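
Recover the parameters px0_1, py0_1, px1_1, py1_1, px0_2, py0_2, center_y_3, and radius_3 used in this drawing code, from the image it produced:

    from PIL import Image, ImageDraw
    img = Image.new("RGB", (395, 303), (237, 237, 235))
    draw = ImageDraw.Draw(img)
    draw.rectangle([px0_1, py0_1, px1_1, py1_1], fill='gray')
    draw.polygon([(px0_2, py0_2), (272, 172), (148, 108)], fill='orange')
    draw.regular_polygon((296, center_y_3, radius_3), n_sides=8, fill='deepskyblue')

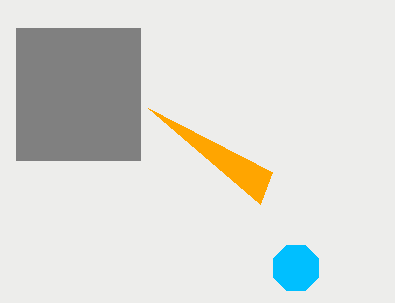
px0_1 = 16; py0_1 = 28; px1_1 = 140; py1_1 = 160; px0_2 = 260; py0_2 = 204; center_y_3 = 268; radius_3 = 24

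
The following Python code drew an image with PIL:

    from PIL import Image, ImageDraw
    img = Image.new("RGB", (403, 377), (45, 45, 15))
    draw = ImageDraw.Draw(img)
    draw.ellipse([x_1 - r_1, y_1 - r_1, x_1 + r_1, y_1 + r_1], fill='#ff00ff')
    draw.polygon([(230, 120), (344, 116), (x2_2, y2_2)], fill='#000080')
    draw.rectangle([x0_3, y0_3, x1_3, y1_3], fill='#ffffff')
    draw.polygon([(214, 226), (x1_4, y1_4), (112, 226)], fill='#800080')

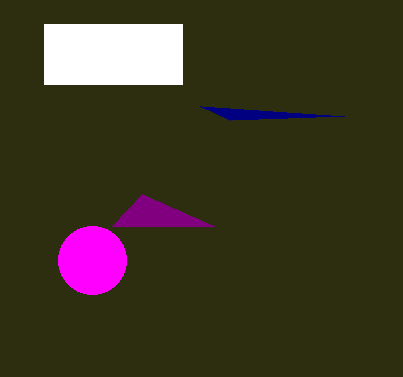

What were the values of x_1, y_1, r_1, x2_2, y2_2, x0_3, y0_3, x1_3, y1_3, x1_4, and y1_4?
x_1 = 92
y_1 = 260
r_1 = 34
x2_2 = 200
y2_2 = 106
x0_3 = 44
y0_3 = 24
x1_3 = 182
y1_3 = 84
x1_4 = 142
y1_4 = 194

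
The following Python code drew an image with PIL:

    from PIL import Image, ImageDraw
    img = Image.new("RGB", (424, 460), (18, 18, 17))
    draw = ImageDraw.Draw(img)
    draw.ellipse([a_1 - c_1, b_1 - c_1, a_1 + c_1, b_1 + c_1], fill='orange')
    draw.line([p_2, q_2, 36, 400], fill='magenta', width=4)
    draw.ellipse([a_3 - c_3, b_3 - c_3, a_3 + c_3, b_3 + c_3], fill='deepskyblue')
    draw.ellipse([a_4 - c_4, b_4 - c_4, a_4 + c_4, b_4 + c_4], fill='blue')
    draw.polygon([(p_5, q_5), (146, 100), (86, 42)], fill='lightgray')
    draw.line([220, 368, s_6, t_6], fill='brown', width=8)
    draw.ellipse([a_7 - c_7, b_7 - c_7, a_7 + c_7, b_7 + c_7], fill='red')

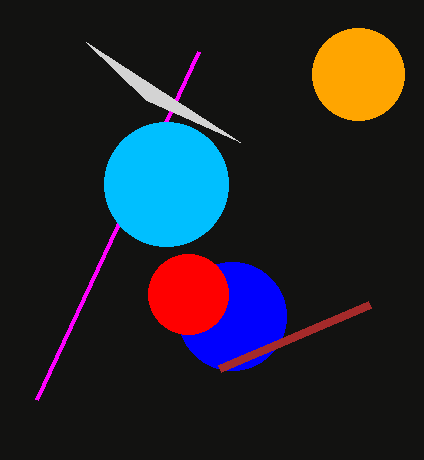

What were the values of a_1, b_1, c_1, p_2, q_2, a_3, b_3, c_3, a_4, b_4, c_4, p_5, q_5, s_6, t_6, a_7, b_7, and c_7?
a_1 = 358
b_1 = 74
c_1 = 46
p_2 = 198
q_2 = 52
a_3 = 166
b_3 = 184
c_3 = 62
a_4 = 232
b_4 = 316
c_4 = 54
p_5 = 240
q_5 = 142
s_6 = 370
t_6 = 304
a_7 = 188
b_7 = 294
c_7 = 40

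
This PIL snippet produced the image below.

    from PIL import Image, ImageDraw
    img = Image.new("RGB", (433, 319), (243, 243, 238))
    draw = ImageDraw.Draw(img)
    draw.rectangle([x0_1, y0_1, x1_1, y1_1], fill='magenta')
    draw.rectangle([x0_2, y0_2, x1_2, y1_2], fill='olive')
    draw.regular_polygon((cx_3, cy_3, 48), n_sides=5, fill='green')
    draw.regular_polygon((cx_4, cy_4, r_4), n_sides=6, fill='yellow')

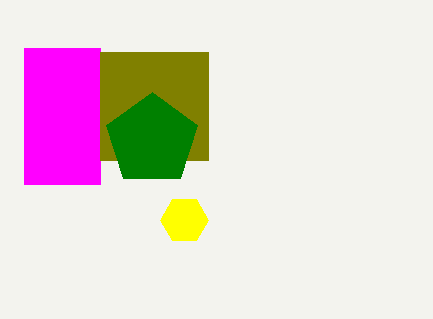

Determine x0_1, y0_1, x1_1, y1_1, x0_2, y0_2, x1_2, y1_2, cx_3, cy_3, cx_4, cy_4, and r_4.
x0_1 = 24, y0_1 = 48, x1_1 = 100, y1_1 = 184, x0_2 = 100, y0_2 = 52, x1_2 = 208, y1_2 = 160, cx_3 = 152, cy_3 = 140, cx_4 = 184, cy_4 = 220, r_4 = 24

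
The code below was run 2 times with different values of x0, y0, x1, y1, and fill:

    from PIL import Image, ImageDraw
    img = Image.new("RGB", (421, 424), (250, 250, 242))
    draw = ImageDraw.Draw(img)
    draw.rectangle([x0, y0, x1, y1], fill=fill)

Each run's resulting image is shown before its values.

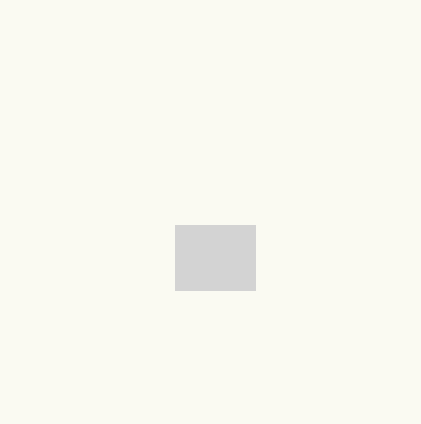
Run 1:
x0 = 175; y0 = 225; x1 = 255; y1 = 290; fill = 'lightgray'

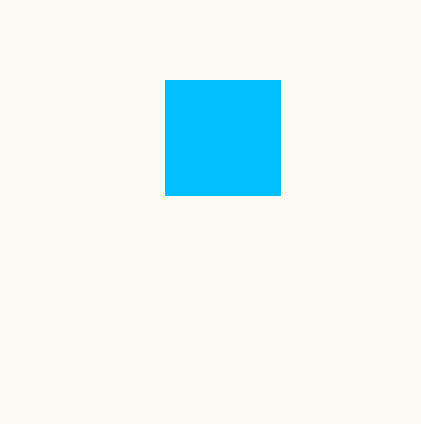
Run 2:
x0 = 165; y0 = 80; x1 = 280; y1 = 195; fill = 'deepskyblue'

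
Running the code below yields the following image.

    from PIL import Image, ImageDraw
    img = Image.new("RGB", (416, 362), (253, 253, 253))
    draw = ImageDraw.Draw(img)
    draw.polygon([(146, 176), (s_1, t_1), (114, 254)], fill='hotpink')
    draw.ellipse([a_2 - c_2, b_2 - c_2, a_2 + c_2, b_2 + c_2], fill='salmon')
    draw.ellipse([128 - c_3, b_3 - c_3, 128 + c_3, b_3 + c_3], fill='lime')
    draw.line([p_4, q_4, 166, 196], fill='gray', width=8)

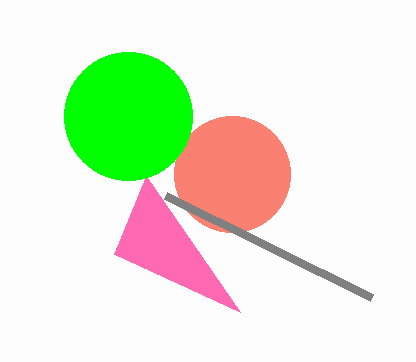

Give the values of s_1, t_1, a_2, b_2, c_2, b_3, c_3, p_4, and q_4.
s_1 = 240, t_1 = 312, a_2 = 232, b_2 = 174, c_2 = 58, b_3 = 116, c_3 = 64, p_4 = 372, q_4 = 298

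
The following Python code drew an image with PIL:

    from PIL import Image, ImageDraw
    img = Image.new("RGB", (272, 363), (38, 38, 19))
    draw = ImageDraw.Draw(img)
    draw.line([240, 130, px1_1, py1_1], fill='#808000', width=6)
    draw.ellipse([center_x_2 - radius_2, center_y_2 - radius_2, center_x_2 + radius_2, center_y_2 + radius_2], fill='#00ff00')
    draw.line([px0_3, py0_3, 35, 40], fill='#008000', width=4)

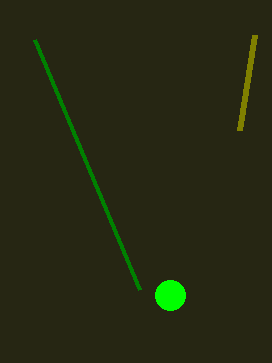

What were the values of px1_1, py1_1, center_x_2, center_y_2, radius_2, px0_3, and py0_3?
px1_1 = 255
py1_1 = 35
center_x_2 = 170
center_y_2 = 295
radius_2 = 15
px0_3 = 140
py0_3 = 290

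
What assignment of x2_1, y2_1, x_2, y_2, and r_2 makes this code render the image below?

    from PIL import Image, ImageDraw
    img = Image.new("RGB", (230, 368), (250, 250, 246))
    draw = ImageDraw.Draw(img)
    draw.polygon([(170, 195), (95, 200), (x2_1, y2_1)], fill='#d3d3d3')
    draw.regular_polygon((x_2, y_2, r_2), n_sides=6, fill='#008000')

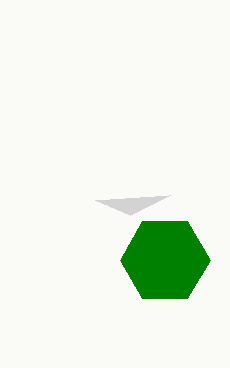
x2_1 = 130, y2_1 = 215, x_2 = 165, y_2 = 260, r_2 = 45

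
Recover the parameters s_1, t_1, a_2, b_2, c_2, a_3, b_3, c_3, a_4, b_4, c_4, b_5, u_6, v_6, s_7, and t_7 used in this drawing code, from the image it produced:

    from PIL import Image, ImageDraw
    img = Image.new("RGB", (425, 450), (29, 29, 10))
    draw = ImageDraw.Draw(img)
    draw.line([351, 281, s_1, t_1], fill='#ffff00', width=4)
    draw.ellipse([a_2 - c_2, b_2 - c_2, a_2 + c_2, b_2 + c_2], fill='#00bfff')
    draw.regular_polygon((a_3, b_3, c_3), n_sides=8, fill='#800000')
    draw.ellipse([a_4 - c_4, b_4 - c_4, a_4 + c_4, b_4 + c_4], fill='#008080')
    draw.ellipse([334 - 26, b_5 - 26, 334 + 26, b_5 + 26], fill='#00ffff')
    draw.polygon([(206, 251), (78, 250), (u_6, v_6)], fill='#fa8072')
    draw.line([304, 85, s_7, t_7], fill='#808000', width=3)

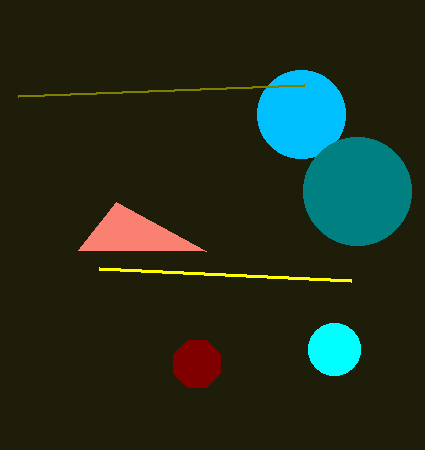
s_1 = 99, t_1 = 269, a_2 = 301, b_2 = 114, c_2 = 44, a_3 = 197, b_3 = 364, c_3 = 25, a_4 = 357, b_4 = 191, c_4 = 54, b_5 = 349, u_6 = 116, v_6 = 202, s_7 = 18, t_7 = 96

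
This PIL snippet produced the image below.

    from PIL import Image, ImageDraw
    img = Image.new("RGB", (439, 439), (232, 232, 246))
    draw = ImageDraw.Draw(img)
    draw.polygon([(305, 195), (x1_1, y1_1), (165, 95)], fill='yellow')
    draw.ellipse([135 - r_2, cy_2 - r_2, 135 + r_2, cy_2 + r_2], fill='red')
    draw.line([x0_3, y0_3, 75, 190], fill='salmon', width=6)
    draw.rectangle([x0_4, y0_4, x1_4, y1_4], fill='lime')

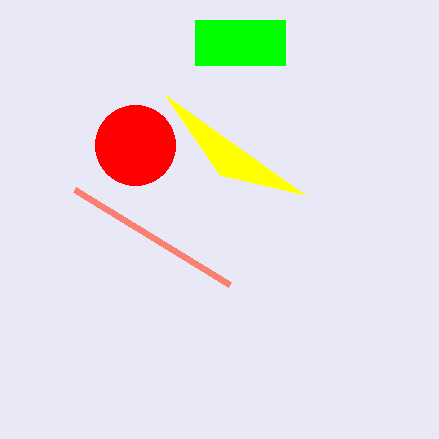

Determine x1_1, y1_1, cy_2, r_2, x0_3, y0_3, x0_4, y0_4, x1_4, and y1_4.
x1_1 = 220
y1_1 = 175
cy_2 = 145
r_2 = 40
x0_3 = 230
y0_3 = 285
x0_4 = 195
y0_4 = 20
x1_4 = 285
y1_4 = 65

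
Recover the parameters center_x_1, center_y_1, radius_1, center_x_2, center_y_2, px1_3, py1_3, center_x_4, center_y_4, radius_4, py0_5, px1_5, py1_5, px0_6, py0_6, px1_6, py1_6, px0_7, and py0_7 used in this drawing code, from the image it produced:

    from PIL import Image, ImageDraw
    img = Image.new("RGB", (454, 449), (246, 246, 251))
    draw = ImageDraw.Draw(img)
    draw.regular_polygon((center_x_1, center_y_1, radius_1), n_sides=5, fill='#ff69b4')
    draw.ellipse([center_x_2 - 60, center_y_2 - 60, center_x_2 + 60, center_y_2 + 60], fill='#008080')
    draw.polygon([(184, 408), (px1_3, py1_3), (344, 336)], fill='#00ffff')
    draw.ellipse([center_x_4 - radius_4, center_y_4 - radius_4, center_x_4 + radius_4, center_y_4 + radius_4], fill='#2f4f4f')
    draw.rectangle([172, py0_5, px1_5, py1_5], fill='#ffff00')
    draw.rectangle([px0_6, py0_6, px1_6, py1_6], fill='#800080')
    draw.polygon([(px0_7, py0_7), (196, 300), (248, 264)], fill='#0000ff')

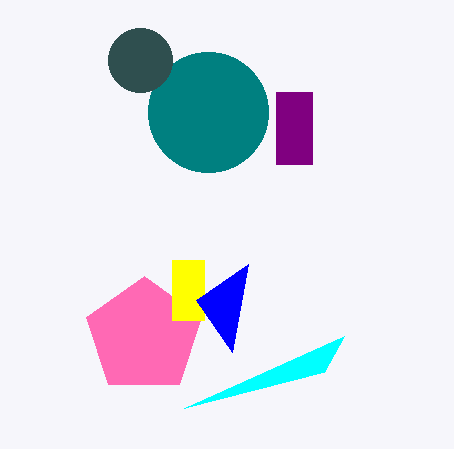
center_x_1 = 144; center_y_1 = 336; radius_1 = 60; center_x_2 = 208; center_y_2 = 112; px1_3 = 324; py1_3 = 372; center_x_4 = 140; center_y_4 = 60; radius_4 = 32; py0_5 = 260; px1_5 = 204; py1_5 = 320; px0_6 = 276; py0_6 = 92; px1_6 = 312; py1_6 = 164; px0_7 = 232; py0_7 = 352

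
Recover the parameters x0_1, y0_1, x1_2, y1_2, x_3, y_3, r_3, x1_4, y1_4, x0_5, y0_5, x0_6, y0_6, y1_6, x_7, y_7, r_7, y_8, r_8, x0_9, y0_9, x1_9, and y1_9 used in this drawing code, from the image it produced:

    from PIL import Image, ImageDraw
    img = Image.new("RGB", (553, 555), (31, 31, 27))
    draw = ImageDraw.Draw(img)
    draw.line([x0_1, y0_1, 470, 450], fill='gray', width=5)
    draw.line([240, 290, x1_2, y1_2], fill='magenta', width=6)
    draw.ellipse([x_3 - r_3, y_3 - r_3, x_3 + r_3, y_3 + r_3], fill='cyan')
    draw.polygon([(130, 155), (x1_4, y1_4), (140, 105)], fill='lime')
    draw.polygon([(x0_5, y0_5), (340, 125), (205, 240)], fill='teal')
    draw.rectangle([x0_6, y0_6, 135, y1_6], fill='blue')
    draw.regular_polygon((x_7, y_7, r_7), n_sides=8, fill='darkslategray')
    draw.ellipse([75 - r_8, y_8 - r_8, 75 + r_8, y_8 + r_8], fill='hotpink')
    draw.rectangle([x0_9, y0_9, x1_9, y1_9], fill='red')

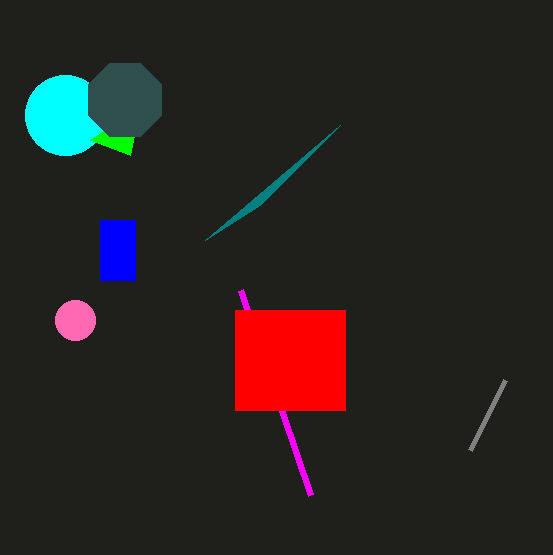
x0_1 = 505; y0_1 = 380; x1_2 = 310; y1_2 = 495; x_3 = 65; y_3 = 115; r_3 = 40; x1_4 = 90; y1_4 = 140; x0_5 = 260; y0_5 = 205; x0_6 = 100; y0_6 = 220; y1_6 = 280; x_7 = 125; y_7 = 100; r_7 = 40; y_8 = 320; r_8 = 20; x0_9 = 235; y0_9 = 310; x1_9 = 345; y1_9 = 410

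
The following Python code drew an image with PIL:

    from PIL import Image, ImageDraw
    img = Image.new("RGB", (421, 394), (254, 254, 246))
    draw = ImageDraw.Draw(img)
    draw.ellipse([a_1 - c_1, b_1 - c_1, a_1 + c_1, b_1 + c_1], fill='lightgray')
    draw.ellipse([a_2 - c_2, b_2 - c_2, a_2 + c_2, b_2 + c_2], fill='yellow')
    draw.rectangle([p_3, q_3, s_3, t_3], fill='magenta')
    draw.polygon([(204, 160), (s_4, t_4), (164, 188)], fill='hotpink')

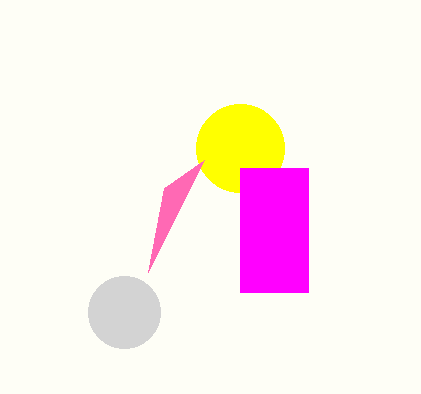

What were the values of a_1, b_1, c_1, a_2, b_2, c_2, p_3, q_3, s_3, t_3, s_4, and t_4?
a_1 = 124; b_1 = 312; c_1 = 36; a_2 = 240; b_2 = 148; c_2 = 44; p_3 = 240; q_3 = 168; s_3 = 308; t_3 = 292; s_4 = 148; t_4 = 272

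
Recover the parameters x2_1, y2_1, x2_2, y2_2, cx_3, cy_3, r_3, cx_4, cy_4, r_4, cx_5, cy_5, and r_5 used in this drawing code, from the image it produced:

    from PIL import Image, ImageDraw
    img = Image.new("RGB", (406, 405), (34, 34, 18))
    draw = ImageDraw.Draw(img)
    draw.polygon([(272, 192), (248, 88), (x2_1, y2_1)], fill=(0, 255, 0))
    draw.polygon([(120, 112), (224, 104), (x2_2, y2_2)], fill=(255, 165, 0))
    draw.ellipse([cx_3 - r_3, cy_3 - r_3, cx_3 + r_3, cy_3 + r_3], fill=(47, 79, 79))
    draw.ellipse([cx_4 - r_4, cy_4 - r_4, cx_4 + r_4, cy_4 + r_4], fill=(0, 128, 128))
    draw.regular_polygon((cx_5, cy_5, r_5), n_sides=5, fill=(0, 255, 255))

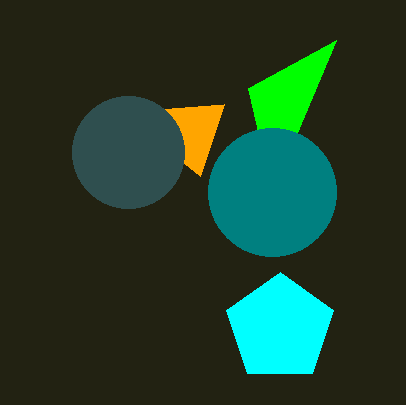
x2_1 = 336
y2_1 = 40
x2_2 = 200
y2_2 = 176
cx_3 = 128
cy_3 = 152
r_3 = 56
cx_4 = 272
cy_4 = 192
r_4 = 64
cx_5 = 280
cy_5 = 328
r_5 = 56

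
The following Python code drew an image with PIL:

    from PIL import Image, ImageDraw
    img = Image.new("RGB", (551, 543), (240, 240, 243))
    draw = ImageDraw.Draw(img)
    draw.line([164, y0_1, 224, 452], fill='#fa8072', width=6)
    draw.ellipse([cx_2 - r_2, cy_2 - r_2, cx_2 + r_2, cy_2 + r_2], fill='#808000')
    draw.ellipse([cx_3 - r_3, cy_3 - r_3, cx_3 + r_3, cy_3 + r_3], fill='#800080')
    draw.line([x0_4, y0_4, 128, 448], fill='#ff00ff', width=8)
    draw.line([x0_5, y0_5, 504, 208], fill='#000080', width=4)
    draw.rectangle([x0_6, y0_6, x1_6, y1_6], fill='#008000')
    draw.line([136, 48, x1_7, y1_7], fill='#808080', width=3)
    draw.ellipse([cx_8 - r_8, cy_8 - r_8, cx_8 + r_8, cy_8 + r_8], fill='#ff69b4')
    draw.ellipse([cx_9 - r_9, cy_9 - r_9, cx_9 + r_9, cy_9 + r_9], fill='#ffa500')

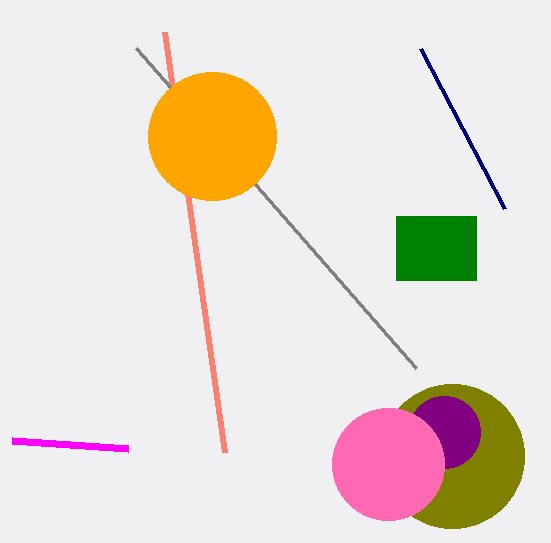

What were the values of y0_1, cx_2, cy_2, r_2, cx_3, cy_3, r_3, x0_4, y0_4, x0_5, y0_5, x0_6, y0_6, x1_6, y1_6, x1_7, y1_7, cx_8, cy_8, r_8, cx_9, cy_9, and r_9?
y0_1 = 32; cx_2 = 452; cy_2 = 456; r_2 = 72; cx_3 = 444; cy_3 = 432; r_3 = 36; x0_4 = 12; y0_4 = 440; x0_5 = 420; y0_5 = 48; x0_6 = 396; y0_6 = 216; x1_6 = 476; y1_6 = 280; x1_7 = 416; y1_7 = 368; cx_8 = 388; cy_8 = 464; r_8 = 56; cx_9 = 212; cy_9 = 136; r_9 = 64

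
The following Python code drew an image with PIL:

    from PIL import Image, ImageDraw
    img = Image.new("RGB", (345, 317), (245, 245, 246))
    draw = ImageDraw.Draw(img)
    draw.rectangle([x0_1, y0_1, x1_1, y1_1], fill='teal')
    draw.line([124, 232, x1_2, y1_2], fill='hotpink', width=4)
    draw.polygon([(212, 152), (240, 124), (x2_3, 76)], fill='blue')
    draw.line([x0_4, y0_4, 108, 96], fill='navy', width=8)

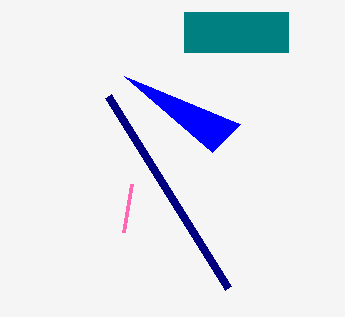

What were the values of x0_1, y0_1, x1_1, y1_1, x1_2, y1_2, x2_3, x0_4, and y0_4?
x0_1 = 184, y0_1 = 12, x1_1 = 288, y1_1 = 52, x1_2 = 132, y1_2 = 184, x2_3 = 124, x0_4 = 228, y0_4 = 288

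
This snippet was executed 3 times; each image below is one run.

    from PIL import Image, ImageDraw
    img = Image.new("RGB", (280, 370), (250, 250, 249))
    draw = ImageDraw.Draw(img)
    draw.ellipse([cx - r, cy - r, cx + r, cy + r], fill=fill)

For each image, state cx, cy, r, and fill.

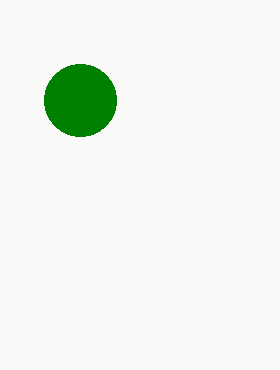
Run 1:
cx = 80
cy = 100
r = 36
fill = 'green'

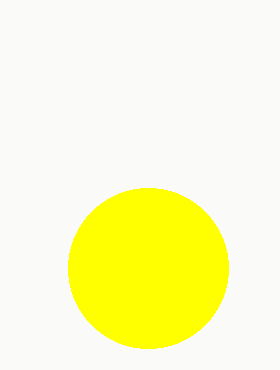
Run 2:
cx = 148; cy = 268; r = 80; fill = 'yellow'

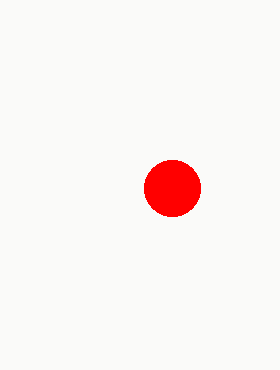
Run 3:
cx = 172, cy = 188, r = 28, fill = 'red'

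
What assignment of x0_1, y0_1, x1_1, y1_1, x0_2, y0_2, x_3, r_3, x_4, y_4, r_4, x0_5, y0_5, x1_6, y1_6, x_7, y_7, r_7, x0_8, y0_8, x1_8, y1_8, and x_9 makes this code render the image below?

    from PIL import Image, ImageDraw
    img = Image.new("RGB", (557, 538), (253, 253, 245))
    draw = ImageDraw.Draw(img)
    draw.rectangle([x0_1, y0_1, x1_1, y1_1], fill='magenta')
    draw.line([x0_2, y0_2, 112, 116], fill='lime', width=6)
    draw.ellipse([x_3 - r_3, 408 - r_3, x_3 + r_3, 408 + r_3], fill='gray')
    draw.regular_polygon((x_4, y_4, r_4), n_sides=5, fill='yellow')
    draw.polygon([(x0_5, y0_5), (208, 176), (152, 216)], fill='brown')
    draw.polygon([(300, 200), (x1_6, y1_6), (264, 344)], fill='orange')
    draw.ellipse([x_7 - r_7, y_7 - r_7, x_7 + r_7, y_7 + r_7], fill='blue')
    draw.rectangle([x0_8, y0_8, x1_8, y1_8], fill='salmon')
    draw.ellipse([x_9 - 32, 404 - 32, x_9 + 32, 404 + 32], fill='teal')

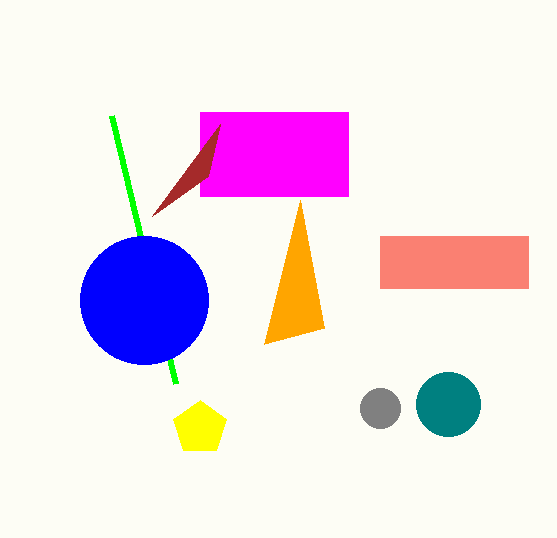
x0_1 = 200
y0_1 = 112
x1_1 = 348
y1_1 = 196
x0_2 = 176
y0_2 = 384
x_3 = 380
r_3 = 20
x_4 = 200
y_4 = 428
r_4 = 28
x0_5 = 220
y0_5 = 124
x1_6 = 324
y1_6 = 328
x_7 = 144
y_7 = 300
r_7 = 64
x0_8 = 380
y0_8 = 236
x1_8 = 528
y1_8 = 288
x_9 = 448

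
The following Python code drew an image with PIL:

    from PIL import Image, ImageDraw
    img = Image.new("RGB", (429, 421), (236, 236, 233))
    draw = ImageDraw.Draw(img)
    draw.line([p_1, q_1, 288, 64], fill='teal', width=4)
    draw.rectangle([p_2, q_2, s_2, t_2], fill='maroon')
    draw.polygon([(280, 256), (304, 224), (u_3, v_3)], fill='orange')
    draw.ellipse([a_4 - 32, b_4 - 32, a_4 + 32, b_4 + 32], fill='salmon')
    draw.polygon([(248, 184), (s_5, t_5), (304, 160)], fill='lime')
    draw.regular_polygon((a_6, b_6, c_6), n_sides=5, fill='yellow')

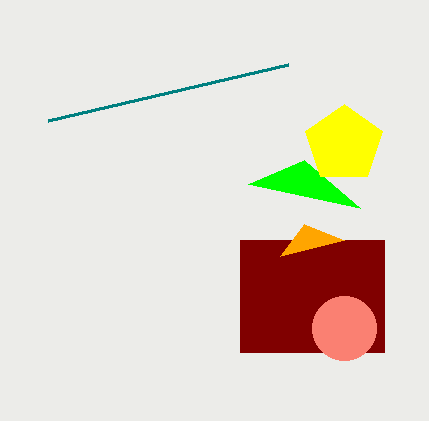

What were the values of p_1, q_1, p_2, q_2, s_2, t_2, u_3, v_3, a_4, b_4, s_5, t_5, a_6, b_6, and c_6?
p_1 = 48
q_1 = 120
p_2 = 240
q_2 = 240
s_2 = 384
t_2 = 352
u_3 = 344
v_3 = 240
a_4 = 344
b_4 = 328
s_5 = 360
t_5 = 208
a_6 = 344
b_6 = 144
c_6 = 40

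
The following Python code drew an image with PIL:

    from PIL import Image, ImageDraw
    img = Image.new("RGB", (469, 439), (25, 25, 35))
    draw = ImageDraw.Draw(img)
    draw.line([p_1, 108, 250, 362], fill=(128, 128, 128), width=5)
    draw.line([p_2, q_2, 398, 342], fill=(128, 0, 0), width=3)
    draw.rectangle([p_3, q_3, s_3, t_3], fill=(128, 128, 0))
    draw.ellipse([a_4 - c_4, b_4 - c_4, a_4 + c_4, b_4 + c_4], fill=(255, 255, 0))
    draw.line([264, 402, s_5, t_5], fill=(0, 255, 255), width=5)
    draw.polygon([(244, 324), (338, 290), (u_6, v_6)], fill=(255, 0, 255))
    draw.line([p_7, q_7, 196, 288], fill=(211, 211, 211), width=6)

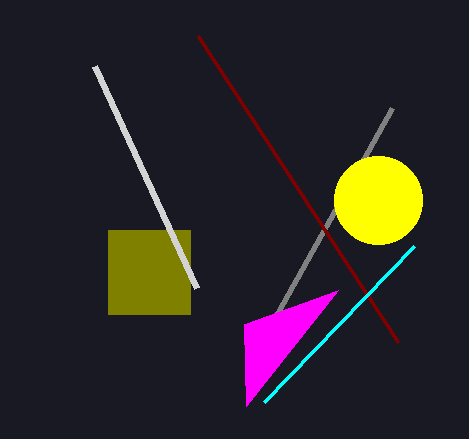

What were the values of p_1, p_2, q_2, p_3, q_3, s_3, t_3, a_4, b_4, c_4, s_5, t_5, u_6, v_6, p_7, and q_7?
p_1 = 392, p_2 = 198, q_2 = 36, p_3 = 108, q_3 = 230, s_3 = 190, t_3 = 314, a_4 = 378, b_4 = 200, c_4 = 44, s_5 = 414, t_5 = 246, u_6 = 246, v_6 = 406, p_7 = 94, q_7 = 66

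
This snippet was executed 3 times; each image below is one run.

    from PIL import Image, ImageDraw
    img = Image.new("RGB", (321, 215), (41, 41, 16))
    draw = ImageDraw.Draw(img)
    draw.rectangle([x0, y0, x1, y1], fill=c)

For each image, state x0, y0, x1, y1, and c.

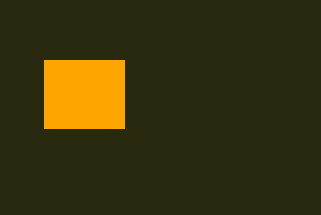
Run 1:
x0 = 44, y0 = 60, x1 = 124, y1 = 128, c = 'orange'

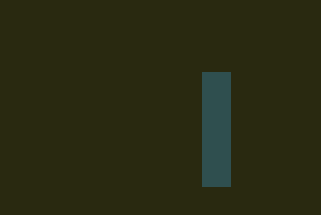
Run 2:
x0 = 202
y0 = 72
x1 = 230
y1 = 186
c = 'darkslategray'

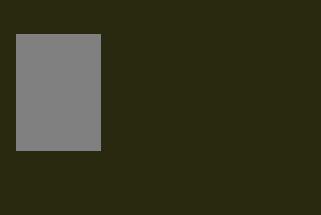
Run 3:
x0 = 16
y0 = 34
x1 = 100
y1 = 150
c = 'gray'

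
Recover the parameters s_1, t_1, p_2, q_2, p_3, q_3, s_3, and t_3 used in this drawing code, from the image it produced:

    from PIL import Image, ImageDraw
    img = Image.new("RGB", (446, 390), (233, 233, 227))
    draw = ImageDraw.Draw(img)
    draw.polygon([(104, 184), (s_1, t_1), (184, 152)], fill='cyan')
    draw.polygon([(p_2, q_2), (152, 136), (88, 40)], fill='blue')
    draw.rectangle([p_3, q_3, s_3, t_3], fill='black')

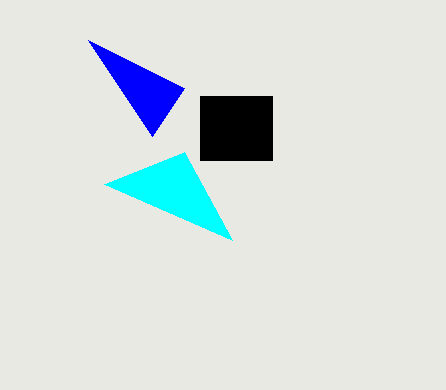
s_1 = 232; t_1 = 240; p_2 = 184; q_2 = 88; p_3 = 200; q_3 = 96; s_3 = 272; t_3 = 160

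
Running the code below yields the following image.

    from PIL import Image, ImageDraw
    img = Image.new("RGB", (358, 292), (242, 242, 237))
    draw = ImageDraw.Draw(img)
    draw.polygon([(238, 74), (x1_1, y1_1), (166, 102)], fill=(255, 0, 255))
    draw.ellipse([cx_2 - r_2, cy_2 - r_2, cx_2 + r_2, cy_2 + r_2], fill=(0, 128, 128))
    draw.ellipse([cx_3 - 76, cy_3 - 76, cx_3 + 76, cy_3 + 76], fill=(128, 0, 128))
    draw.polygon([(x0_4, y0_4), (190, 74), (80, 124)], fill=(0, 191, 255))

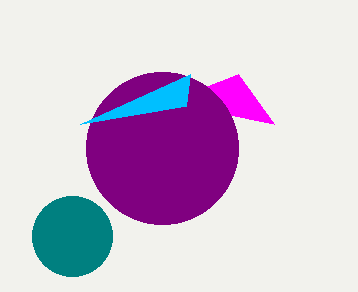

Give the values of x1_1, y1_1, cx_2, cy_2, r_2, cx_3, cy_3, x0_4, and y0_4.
x1_1 = 274, y1_1 = 124, cx_2 = 72, cy_2 = 236, r_2 = 40, cx_3 = 162, cy_3 = 148, x0_4 = 186, y0_4 = 106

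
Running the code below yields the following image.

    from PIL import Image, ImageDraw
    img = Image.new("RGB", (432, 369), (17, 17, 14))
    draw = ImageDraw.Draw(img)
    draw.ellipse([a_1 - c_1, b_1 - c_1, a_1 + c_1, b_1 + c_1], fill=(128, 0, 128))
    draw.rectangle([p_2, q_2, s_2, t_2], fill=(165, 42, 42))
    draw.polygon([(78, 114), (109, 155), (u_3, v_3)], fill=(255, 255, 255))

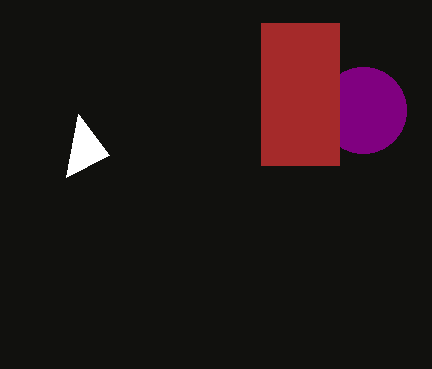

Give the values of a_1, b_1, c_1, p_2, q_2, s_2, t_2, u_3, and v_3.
a_1 = 363; b_1 = 110; c_1 = 43; p_2 = 261; q_2 = 23; s_2 = 339; t_2 = 165; u_3 = 66; v_3 = 177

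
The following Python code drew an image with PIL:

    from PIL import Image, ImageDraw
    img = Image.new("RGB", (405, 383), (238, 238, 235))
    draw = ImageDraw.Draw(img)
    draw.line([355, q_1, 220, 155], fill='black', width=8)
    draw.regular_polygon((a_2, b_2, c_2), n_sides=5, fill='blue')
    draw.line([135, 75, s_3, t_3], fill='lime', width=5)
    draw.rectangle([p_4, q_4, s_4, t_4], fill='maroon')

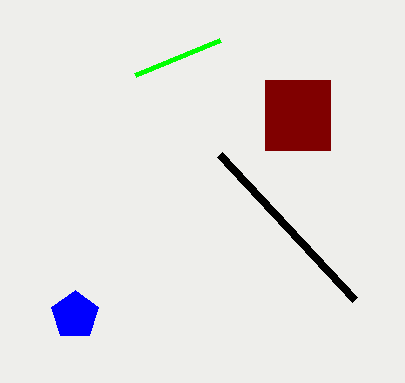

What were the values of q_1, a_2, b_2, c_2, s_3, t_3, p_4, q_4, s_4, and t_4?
q_1 = 300
a_2 = 75
b_2 = 315
c_2 = 25
s_3 = 220
t_3 = 40
p_4 = 265
q_4 = 80
s_4 = 330
t_4 = 150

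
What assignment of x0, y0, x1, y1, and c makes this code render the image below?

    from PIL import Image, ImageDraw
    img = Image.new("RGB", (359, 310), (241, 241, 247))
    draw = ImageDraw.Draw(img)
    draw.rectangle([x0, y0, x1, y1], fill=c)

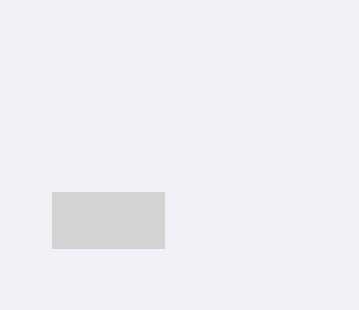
x0 = 52, y0 = 192, x1 = 164, y1 = 248, c = 'lightgray'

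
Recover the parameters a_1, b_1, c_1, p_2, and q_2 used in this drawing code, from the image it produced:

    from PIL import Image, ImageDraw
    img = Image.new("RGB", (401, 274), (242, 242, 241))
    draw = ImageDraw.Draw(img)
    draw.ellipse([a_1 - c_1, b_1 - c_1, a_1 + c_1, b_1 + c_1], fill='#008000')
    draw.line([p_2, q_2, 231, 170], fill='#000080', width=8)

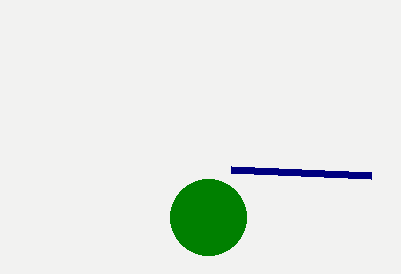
a_1 = 208
b_1 = 217
c_1 = 38
p_2 = 371
q_2 = 176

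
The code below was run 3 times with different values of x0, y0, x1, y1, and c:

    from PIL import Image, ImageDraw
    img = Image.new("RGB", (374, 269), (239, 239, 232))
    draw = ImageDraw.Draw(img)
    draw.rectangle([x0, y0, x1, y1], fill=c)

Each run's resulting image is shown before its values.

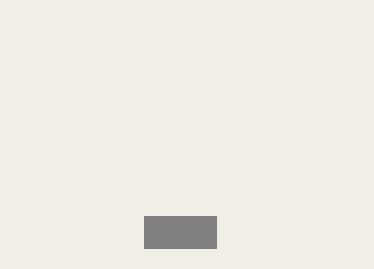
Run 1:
x0 = 144; y0 = 216; x1 = 216; y1 = 248; c = 'gray'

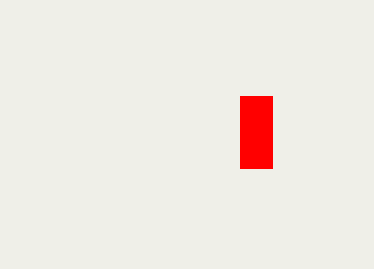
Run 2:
x0 = 240
y0 = 96
x1 = 272
y1 = 168
c = 'red'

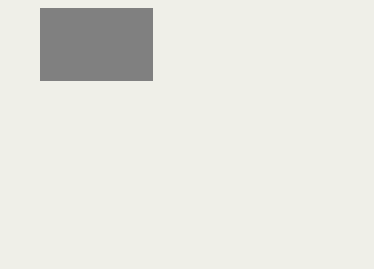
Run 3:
x0 = 40
y0 = 8
x1 = 152
y1 = 80
c = 'gray'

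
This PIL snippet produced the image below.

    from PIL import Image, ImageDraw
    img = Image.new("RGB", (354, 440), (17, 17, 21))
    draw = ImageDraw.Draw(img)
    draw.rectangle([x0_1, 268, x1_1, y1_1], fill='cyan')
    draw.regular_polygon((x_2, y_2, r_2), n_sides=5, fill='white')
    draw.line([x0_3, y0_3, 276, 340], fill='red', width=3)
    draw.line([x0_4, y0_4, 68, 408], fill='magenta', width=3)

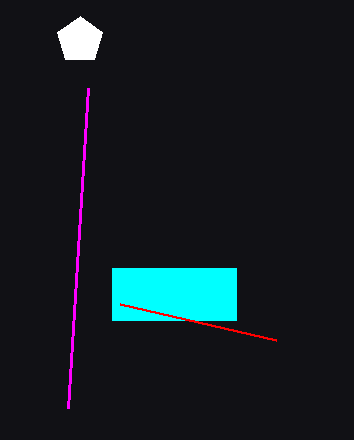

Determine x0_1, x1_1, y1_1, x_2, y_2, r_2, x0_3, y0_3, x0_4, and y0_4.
x0_1 = 112, x1_1 = 236, y1_1 = 320, x_2 = 80, y_2 = 40, r_2 = 24, x0_3 = 120, y0_3 = 304, x0_4 = 88, y0_4 = 88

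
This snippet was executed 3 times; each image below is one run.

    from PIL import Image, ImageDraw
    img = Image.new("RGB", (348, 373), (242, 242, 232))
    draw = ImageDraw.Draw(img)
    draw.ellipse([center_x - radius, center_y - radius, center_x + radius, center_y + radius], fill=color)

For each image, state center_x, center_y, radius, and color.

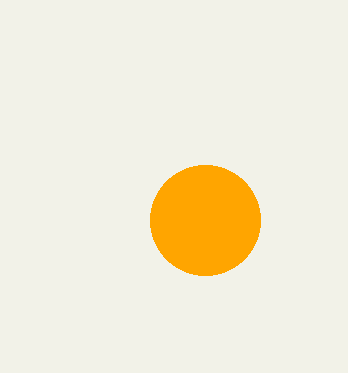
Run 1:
center_x = 205
center_y = 220
radius = 55
color = 'orange'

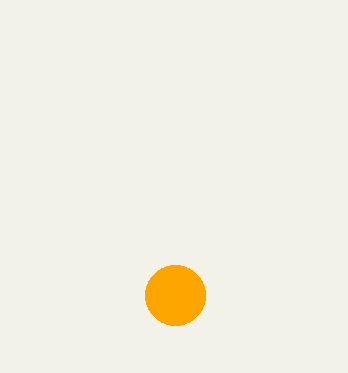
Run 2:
center_x = 175
center_y = 295
radius = 30
color = 'orange'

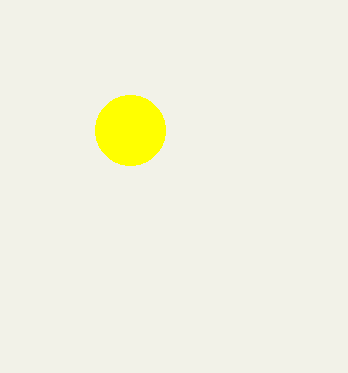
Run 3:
center_x = 130, center_y = 130, radius = 35, color = 'yellow'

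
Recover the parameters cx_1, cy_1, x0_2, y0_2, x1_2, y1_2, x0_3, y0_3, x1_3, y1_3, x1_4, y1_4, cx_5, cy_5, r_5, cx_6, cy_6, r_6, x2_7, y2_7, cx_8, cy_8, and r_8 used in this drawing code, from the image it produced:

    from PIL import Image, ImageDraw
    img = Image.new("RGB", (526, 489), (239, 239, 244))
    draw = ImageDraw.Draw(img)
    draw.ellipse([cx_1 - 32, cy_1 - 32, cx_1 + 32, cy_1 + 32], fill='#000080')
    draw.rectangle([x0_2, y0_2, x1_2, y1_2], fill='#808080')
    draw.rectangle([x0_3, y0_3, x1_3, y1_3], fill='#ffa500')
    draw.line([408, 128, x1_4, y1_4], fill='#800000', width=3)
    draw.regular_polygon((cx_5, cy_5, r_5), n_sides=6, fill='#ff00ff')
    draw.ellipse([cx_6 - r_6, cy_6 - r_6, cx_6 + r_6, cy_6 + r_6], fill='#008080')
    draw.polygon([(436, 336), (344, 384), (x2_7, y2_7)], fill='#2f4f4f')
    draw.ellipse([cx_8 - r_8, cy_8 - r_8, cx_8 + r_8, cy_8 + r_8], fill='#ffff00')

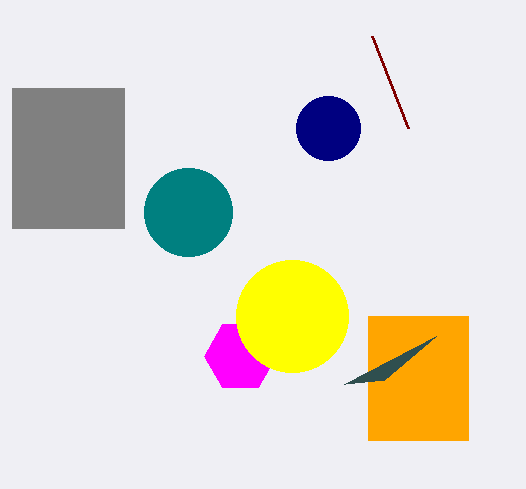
cx_1 = 328
cy_1 = 128
x0_2 = 12
y0_2 = 88
x1_2 = 124
y1_2 = 228
x0_3 = 368
y0_3 = 316
x1_3 = 468
y1_3 = 440
x1_4 = 372
y1_4 = 36
cx_5 = 240
cy_5 = 356
r_5 = 36
cx_6 = 188
cy_6 = 212
r_6 = 44
x2_7 = 384
y2_7 = 380
cx_8 = 292
cy_8 = 316
r_8 = 56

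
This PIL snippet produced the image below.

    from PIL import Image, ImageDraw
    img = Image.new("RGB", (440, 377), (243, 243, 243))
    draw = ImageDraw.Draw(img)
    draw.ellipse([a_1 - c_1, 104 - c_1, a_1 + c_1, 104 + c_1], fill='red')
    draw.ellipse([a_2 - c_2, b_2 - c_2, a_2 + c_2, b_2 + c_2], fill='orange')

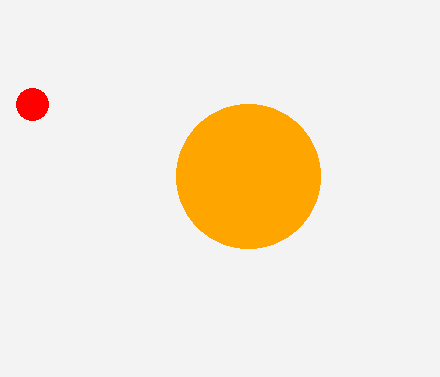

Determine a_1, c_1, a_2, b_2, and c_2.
a_1 = 32, c_1 = 16, a_2 = 248, b_2 = 176, c_2 = 72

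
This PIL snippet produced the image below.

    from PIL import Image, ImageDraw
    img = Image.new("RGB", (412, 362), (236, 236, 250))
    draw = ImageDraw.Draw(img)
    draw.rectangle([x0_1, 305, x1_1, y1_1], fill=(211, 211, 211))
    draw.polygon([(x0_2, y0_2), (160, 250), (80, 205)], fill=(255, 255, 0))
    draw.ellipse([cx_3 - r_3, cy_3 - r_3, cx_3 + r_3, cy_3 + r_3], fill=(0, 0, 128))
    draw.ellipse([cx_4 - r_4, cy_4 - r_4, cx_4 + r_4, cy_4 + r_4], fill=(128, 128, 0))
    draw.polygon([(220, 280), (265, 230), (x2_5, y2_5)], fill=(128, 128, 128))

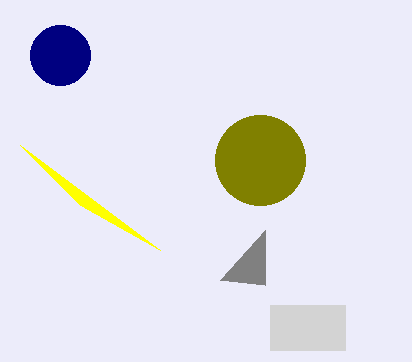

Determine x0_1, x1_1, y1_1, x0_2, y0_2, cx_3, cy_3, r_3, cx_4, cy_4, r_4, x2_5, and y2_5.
x0_1 = 270
x1_1 = 345
y1_1 = 350
x0_2 = 20
y0_2 = 145
cx_3 = 60
cy_3 = 55
r_3 = 30
cx_4 = 260
cy_4 = 160
r_4 = 45
x2_5 = 265
y2_5 = 285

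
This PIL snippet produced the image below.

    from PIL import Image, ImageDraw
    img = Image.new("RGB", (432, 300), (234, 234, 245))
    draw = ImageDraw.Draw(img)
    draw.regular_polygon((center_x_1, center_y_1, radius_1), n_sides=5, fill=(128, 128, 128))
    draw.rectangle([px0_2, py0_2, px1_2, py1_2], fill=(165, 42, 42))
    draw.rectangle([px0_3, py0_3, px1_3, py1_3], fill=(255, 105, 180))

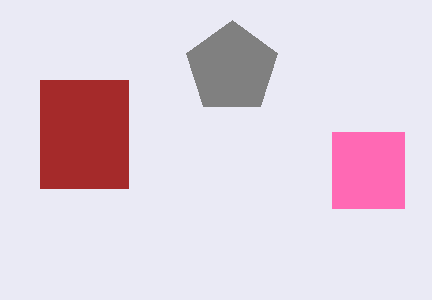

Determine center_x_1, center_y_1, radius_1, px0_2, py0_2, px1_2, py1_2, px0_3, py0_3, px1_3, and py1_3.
center_x_1 = 232; center_y_1 = 68; radius_1 = 48; px0_2 = 40; py0_2 = 80; px1_2 = 128; py1_2 = 188; px0_3 = 332; py0_3 = 132; px1_3 = 404; py1_3 = 208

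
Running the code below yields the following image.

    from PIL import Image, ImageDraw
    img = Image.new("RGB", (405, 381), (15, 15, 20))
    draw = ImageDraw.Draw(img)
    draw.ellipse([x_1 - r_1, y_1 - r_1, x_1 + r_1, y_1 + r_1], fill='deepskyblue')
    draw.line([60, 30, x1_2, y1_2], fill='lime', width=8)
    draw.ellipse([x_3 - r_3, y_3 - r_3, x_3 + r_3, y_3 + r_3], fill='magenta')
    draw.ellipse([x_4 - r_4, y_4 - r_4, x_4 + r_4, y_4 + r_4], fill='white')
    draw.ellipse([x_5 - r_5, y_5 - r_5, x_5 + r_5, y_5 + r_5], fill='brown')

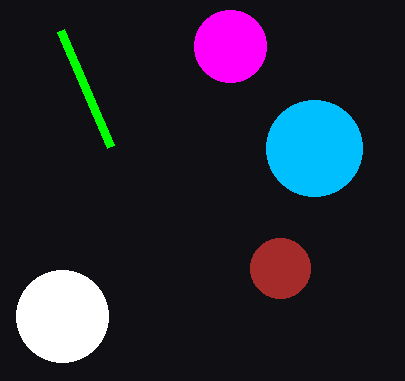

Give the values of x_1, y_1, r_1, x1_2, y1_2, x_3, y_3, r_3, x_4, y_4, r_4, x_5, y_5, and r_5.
x_1 = 314
y_1 = 148
r_1 = 48
x1_2 = 110
y1_2 = 146
x_3 = 230
y_3 = 46
r_3 = 36
x_4 = 62
y_4 = 316
r_4 = 46
x_5 = 280
y_5 = 268
r_5 = 30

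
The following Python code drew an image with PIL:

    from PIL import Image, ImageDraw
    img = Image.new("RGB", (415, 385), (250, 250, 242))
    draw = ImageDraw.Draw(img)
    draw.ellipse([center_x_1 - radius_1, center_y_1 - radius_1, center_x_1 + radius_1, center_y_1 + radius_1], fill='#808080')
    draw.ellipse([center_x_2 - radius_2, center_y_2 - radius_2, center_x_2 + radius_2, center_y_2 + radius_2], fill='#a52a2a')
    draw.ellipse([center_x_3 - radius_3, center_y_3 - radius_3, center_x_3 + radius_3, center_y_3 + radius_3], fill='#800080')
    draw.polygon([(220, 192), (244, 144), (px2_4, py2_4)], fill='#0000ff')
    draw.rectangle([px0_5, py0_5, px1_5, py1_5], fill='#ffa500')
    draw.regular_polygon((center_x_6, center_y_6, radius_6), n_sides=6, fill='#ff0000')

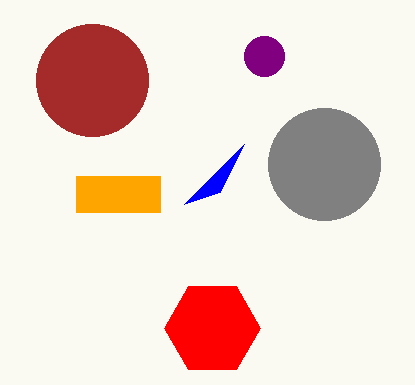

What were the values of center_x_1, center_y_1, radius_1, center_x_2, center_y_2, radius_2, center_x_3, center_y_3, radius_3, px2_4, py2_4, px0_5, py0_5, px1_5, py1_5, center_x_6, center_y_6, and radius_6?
center_x_1 = 324
center_y_1 = 164
radius_1 = 56
center_x_2 = 92
center_y_2 = 80
radius_2 = 56
center_x_3 = 264
center_y_3 = 56
radius_3 = 20
px2_4 = 184
py2_4 = 204
px0_5 = 76
py0_5 = 176
px1_5 = 160
py1_5 = 212
center_x_6 = 212
center_y_6 = 328
radius_6 = 48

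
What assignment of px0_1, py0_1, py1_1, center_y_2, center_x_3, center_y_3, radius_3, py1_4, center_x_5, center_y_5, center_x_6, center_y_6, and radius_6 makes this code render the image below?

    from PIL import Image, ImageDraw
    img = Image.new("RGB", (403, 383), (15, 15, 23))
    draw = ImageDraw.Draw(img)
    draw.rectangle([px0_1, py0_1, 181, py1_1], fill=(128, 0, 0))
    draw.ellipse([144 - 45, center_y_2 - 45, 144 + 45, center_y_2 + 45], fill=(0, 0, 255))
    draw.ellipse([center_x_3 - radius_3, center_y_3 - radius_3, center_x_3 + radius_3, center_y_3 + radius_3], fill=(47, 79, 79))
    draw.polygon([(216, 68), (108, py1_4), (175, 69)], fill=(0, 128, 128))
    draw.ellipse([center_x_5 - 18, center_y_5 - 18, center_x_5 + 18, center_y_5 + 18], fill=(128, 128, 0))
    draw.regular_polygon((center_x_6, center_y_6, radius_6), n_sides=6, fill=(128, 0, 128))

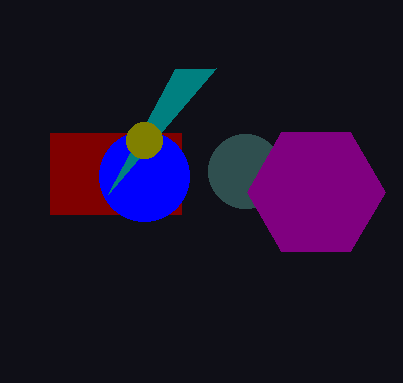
px0_1 = 50; py0_1 = 133; py1_1 = 214; center_y_2 = 176; center_x_3 = 245; center_y_3 = 171; radius_3 = 37; py1_4 = 194; center_x_5 = 144; center_y_5 = 140; center_x_6 = 316; center_y_6 = 192; radius_6 = 69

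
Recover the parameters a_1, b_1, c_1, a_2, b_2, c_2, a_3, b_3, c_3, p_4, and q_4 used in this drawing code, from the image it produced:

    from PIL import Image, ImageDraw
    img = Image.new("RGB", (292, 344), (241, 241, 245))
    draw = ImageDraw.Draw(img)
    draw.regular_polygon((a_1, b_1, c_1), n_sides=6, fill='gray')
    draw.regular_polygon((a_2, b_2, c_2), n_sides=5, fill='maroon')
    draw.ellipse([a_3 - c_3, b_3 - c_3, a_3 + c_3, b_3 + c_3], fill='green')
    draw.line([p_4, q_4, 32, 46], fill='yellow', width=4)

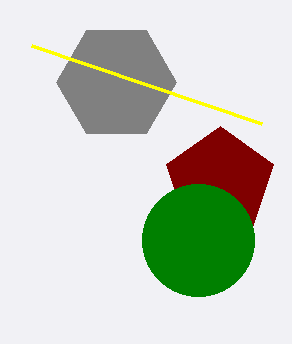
a_1 = 116
b_1 = 82
c_1 = 60
a_2 = 220
b_2 = 182
c_2 = 56
a_3 = 198
b_3 = 240
c_3 = 56
p_4 = 262
q_4 = 124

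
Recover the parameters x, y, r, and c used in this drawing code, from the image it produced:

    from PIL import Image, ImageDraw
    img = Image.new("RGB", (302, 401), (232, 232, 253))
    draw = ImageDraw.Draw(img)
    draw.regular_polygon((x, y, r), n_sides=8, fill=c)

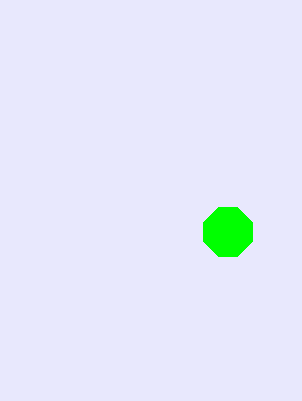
x = 228; y = 232; r = 26; c = 'lime'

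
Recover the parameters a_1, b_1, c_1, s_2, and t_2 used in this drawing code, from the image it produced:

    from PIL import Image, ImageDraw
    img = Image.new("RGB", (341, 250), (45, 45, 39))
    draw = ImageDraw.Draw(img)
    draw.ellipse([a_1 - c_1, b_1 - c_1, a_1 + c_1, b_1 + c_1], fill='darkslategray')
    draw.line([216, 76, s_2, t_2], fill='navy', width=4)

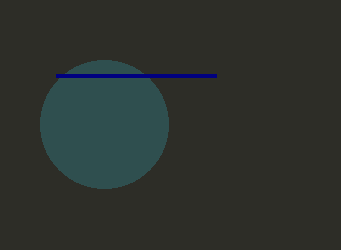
a_1 = 104
b_1 = 124
c_1 = 64
s_2 = 56
t_2 = 76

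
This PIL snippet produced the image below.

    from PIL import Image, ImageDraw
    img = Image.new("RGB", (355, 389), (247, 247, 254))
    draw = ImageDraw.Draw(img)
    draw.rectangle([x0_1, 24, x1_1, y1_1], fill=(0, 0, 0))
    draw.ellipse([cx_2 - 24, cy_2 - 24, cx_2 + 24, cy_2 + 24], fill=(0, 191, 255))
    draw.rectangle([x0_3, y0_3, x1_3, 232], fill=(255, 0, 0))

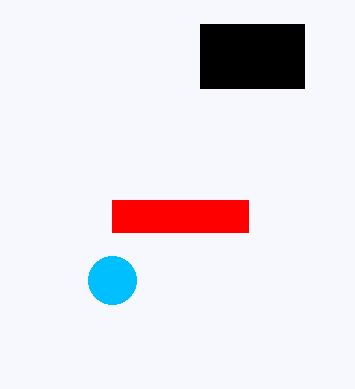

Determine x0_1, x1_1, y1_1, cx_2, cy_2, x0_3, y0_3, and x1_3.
x0_1 = 200, x1_1 = 304, y1_1 = 88, cx_2 = 112, cy_2 = 280, x0_3 = 112, y0_3 = 200, x1_3 = 248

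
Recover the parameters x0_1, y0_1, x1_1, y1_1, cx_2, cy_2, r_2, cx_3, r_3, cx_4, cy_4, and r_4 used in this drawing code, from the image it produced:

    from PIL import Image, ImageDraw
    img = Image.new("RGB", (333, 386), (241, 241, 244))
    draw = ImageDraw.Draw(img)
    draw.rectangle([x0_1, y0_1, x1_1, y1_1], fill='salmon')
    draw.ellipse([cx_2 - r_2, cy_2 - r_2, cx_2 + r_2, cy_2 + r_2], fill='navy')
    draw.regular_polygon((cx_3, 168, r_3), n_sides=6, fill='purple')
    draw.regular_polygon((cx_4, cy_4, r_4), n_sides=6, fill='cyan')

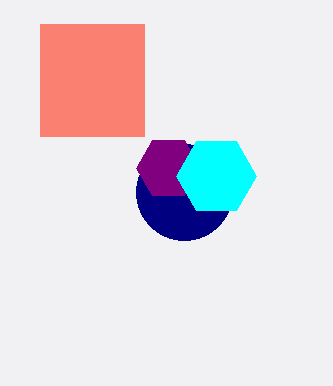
x0_1 = 40, y0_1 = 24, x1_1 = 144, y1_1 = 136, cx_2 = 184, cy_2 = 192, r_2 = 48, cx_3 = 168, r_3 = 32, cx_4 = 216, cy_4 = 176, r_4 = 40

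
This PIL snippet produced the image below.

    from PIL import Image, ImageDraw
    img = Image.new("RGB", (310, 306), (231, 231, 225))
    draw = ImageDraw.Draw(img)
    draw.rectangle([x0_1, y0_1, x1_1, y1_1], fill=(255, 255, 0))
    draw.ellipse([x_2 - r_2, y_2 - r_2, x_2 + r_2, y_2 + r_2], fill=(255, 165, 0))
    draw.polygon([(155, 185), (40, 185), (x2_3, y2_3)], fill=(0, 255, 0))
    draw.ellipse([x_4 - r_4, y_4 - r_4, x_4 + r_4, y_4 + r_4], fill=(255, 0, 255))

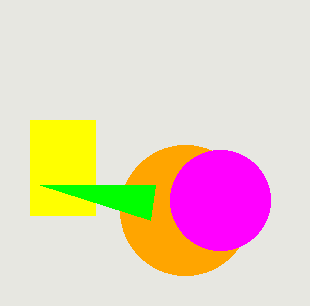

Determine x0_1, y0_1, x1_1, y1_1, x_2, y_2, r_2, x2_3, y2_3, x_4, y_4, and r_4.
x0_1 = 30
y0_1 = 120
x1_1 = 95
y1_1 = 215
x_2 = 185
y_2 = 210
r_2 = 65
x2_3 = 150
y2_3 = 220
x_4 = 220
y_4 = 200
r_4 = 50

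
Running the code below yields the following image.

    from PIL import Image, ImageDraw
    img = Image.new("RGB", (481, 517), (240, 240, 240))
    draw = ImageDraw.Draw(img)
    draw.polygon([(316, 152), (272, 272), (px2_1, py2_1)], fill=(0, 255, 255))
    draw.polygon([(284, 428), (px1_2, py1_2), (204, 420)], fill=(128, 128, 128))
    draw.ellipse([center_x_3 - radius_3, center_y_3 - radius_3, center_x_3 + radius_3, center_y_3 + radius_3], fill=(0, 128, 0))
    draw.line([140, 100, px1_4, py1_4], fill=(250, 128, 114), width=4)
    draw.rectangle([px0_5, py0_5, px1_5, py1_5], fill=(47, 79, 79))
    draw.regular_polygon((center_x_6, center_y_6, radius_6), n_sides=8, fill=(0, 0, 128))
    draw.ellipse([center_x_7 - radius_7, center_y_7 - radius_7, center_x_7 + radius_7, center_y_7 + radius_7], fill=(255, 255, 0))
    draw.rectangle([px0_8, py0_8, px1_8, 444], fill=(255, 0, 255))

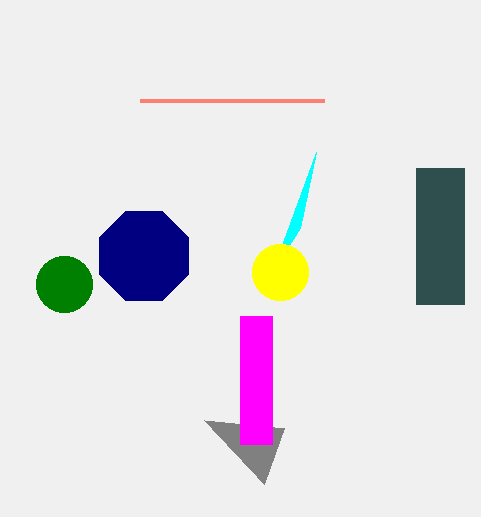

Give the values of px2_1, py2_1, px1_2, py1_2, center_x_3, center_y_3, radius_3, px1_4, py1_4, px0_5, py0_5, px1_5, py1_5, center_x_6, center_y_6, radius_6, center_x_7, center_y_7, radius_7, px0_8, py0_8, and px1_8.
px2_1 = 300; py2_1 = 228; px1_2 = 264; py1_2 = 484; center_x_3 = 64; center_y_3 = 284; radius_3 = 28; px1_4 = 324; py1_4 = 100; px0_5 = 416; py0_5 = 168; px1_5 = 464; py1_5 = 304; center_x_6 = 144; center_y_6 = 256; radius_6 = 48; center_x_7 = 280; center_y_7 = 272; radius_7 = 28; px0_8 = 240; py0_8 = 316; px1_8 = 272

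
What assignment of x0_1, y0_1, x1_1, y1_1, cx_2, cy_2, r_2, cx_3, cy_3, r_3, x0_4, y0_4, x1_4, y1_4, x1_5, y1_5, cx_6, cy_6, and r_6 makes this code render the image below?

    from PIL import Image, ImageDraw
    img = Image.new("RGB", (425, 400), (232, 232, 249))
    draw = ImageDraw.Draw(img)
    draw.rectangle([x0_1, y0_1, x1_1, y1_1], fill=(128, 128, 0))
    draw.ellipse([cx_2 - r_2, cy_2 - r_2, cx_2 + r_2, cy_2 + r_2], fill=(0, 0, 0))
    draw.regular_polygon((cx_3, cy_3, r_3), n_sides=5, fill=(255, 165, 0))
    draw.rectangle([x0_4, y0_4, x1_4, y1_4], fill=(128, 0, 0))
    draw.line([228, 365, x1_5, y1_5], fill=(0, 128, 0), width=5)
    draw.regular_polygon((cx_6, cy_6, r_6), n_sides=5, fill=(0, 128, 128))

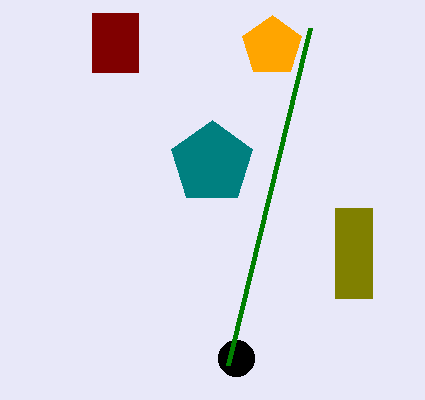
x0_1 = 335, y0_1 = 208, x1_1 = 372, y1_1 = 298, cx_2 = 236, cy_2 = 358, r_2 = 18, cx_3 = 272, cy_3 = 46, r_3 = 31, x0_4 = 92, y0_4 = 13, x1_4 = 138, y1_4 = 72, x1_5 = 310, y1_5 = 28, cx_6 = 212, cy_6 = 163, r_6 = 43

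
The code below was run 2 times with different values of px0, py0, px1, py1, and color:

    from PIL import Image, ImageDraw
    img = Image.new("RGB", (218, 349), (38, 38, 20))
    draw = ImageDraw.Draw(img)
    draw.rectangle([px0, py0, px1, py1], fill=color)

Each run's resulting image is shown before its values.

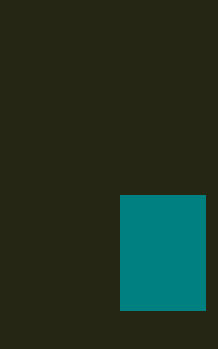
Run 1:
px0 = 120
py0 = 195
px1 = 205
py1 = 310
color = 'teal'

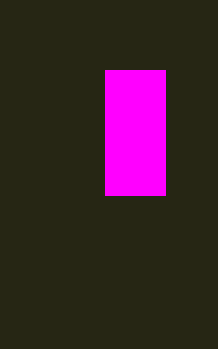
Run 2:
px0 = 105; py0 = 70; px1 = 165; py1 = 195; color = 'magenta'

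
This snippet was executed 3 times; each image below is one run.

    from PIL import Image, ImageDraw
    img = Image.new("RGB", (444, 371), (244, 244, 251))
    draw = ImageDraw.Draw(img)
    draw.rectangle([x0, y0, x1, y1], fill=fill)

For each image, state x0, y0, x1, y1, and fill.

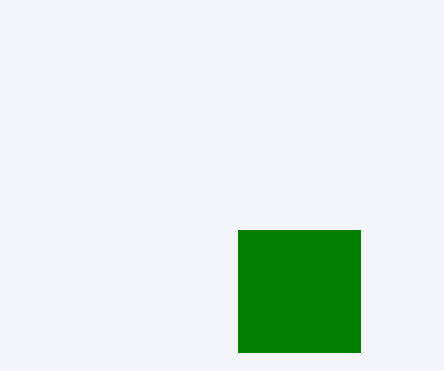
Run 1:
x0 = 238, y0 = 230, x1 = 360, y1 = 352, fill = 'green'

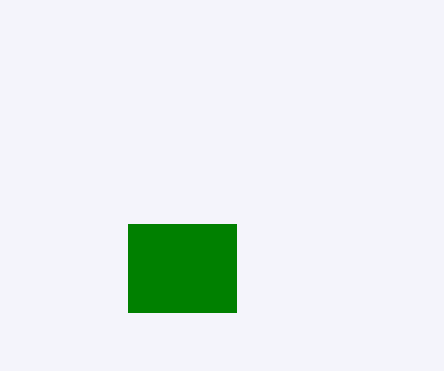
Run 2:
x0 = 128; y0 = 224; x1 = 236; y1 = 312; fill = 'green'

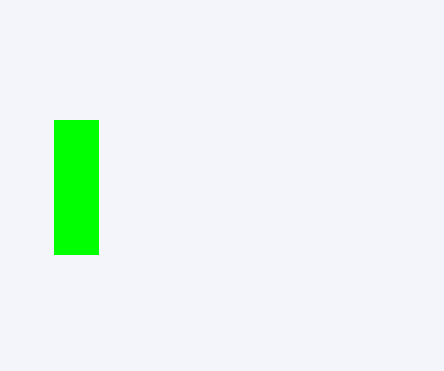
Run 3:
x0 = 54, y0 = 120, x1 = 98, y1 = 254, fill = 'lime'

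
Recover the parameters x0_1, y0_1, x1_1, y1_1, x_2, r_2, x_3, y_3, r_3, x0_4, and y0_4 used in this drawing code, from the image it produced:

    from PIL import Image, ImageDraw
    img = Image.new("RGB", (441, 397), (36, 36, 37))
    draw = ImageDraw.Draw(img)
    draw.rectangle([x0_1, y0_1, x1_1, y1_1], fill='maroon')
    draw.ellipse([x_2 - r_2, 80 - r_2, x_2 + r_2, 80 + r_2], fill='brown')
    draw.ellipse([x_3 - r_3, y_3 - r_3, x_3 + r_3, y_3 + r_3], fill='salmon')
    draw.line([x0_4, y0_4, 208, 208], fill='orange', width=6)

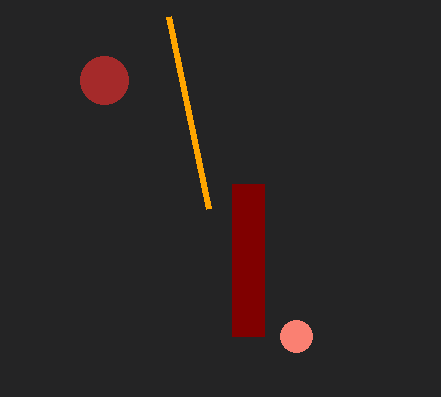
x0_1 = 232
y0_1 = 184
x1_1 = 264
y1_1 = 336
x_2 = 104
r_2 = 24
x_3 = 296
y_3 = 336
r_3 = 16
x0_4 = 168
y0_4 = 16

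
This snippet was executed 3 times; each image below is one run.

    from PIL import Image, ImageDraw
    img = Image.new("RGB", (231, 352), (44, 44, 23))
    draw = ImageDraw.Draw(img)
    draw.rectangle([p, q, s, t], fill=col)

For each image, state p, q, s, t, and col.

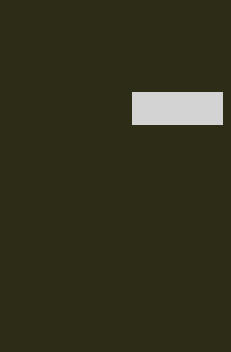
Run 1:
p = 132, q = 92, s = 222, t = 124, col = 'lightgray'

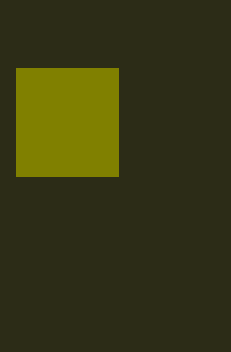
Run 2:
p = 16, q = 68, s = 118, t = 176, col = 'olive'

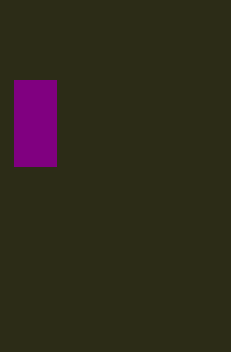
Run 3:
p = 14, q = 80, s = 56, t = 166, col = 'purple'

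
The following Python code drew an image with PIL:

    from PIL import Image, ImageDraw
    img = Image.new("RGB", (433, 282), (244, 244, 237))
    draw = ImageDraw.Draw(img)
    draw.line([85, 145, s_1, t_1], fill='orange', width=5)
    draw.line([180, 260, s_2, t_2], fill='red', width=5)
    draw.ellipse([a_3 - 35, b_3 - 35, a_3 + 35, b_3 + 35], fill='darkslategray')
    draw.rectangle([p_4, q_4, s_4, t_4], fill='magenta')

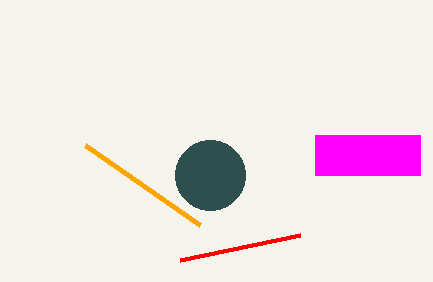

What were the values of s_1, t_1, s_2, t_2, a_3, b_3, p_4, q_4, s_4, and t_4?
s_1 = 200
t_1 = 225
s_2 = 300
t_2 = 235
a_3 = 210
b_3 = 175
p_4 = 315
q_4 = 135
s_4 = 420
t_4 = 175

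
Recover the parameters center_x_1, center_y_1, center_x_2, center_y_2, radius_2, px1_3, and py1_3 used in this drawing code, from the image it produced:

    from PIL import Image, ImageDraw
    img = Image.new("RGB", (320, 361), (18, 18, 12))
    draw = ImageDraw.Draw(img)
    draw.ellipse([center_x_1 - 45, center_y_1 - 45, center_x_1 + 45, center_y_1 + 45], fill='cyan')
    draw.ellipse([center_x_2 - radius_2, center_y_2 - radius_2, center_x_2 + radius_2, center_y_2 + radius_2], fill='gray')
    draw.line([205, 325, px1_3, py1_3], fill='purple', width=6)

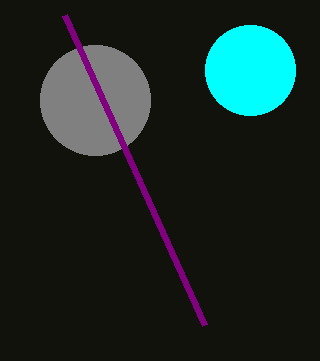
center_x_1 = 250; center_y_1 = 70; center_x_2 = 95; center_y_2 = 100; radius_2 = 55; px1_3 = 65; py1_3 = 15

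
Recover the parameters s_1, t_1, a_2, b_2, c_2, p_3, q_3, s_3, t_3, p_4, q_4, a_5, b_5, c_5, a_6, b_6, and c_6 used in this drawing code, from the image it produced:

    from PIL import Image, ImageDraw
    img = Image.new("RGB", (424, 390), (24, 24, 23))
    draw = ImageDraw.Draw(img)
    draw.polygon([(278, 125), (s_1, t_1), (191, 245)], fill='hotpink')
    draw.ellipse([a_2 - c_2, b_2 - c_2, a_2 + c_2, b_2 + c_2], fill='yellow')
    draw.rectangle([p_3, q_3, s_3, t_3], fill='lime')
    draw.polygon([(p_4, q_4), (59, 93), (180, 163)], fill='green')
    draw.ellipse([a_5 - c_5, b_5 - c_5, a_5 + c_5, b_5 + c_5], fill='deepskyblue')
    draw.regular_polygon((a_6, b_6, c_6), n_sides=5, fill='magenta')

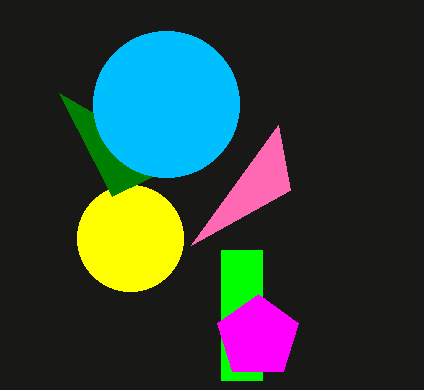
s_1 = 290, t_1 = 190, a_2 = 130, b_2 = 238, c_2 = 53, p_3 = 221, q_3 = 250, s_3 = 262, t_3 = 380, p_4 = 112, q_4 = 196, a_5 = 166, b_5 = 104, c_5 = 73, a_6 = 258, b_6 = 337, c_6 = 43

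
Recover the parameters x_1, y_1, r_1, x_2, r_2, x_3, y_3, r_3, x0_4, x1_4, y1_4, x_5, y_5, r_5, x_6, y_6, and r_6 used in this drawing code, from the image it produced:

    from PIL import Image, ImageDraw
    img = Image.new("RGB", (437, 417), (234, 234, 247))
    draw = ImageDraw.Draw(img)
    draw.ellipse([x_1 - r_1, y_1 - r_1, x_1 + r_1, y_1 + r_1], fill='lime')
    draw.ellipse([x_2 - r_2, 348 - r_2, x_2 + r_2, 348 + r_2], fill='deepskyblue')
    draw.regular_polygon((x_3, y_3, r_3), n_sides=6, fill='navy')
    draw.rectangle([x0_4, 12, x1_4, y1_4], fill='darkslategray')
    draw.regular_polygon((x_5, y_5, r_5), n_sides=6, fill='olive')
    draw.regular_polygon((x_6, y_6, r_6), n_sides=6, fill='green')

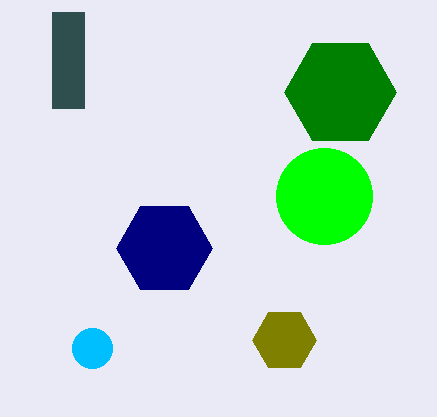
x_1 = 324; y_1 = 196; r_1 = 48; x_2 = 92; r_2 = 20; x_3 = 164; y_3 = 248; r_3 = 48; x0_4 = 52; x1_4 = 84; y1_4 = 108; x_5 = 284; y_5 = 340; r_5 = 32; x_6 = 340; y_6 = 92; r_6 = 56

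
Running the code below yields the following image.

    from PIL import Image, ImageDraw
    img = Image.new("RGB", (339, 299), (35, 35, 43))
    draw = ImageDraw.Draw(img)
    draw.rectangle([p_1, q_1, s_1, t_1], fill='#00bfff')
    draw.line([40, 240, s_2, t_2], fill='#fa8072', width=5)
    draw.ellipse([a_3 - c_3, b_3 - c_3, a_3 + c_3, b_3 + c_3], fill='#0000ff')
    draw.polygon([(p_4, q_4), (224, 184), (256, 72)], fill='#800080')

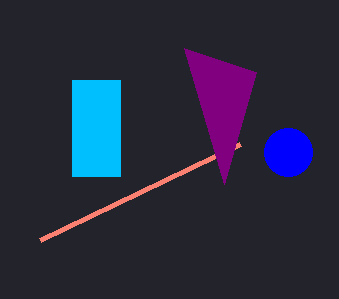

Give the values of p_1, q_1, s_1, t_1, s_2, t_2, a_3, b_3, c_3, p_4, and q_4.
p_1 = 72; q_1 = 80; s_1 = 120; t_1 = 176; s_2 = 240; t_2 = 144; a_3 = 288; b_3 = 152; c_3 = 24; p_4 = 184; q_4 = 48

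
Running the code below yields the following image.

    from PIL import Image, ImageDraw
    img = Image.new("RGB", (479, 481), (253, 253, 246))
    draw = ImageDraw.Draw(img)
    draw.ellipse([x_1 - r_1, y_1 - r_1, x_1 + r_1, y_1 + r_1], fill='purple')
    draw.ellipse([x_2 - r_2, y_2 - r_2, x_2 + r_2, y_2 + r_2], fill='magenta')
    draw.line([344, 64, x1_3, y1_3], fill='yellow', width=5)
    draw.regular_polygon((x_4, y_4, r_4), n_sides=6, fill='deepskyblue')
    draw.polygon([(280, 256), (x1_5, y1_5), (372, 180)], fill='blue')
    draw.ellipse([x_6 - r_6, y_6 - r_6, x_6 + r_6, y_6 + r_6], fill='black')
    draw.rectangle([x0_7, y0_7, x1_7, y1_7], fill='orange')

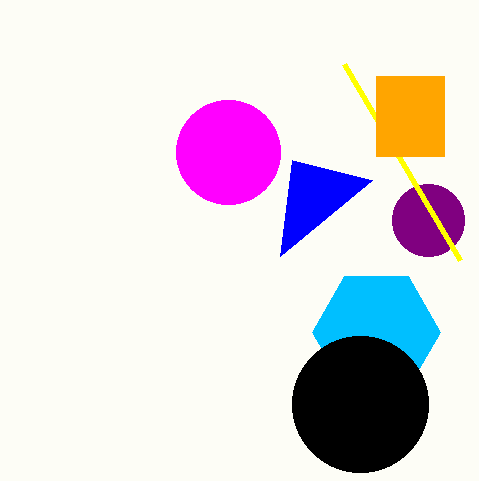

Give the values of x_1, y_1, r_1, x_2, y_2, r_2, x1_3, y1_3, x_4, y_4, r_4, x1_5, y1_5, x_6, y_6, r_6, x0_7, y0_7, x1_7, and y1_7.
x_1 = 428; y_1 = 220; r_1 = 36; x_2 = 228; y_2 = 152; r_2 = 52; x1_3 = 460; y1_3 = 260; x_4 = 376; y_4 = 332; r_4 = 64; x1_5 = 292; y1_5 = 160; x_6 = 360; y_6 = 404; r_6 = 68; x0_7 = 376; y0_7 = 76; x1_7 = 444; y1_7 = 156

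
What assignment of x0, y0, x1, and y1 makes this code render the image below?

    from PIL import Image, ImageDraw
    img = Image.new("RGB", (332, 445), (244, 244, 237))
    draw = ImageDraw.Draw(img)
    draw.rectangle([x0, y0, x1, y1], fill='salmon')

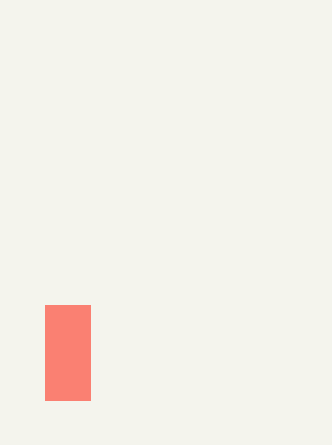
x0 = 45; y0 = 305; x1 = 90; y1 = 400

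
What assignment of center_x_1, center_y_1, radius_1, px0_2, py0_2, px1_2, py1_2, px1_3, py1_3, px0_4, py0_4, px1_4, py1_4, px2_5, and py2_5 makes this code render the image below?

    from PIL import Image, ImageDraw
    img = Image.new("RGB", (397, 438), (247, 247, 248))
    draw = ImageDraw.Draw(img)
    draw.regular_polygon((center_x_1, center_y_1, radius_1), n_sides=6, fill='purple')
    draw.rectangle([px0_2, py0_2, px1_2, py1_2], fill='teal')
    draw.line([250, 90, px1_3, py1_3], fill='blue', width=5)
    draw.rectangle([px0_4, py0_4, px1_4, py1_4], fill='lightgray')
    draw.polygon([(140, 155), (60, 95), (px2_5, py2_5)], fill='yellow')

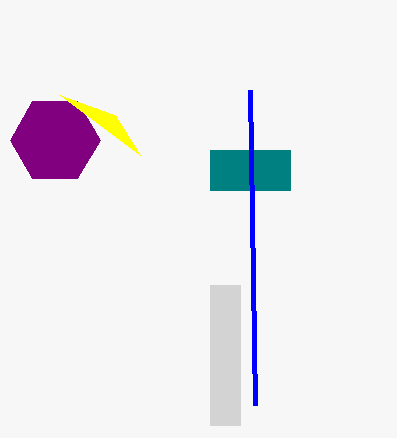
center_x_1 = 55; center_y_1 = 140; radius_1 = 45; px0_2 = 210; py0_2 = 150; px1_2 = 290; py1_2 = 190; px1_3 = 255; py1_3 = 405; px0_4 = 210; py0_4 = 285; px1_4 = 240; py1_4 = 425; px2_5 = 115; py2_5 = 115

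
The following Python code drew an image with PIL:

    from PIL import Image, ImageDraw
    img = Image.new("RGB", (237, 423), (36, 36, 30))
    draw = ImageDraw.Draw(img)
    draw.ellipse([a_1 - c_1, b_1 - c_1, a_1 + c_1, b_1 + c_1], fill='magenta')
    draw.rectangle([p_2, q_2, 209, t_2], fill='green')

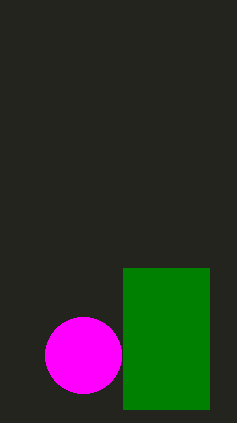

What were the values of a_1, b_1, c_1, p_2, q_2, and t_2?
a_1 = 83
b_1 = 355
c_1 = 38
p_2 = 123
q_2 = 268
t_2 = 409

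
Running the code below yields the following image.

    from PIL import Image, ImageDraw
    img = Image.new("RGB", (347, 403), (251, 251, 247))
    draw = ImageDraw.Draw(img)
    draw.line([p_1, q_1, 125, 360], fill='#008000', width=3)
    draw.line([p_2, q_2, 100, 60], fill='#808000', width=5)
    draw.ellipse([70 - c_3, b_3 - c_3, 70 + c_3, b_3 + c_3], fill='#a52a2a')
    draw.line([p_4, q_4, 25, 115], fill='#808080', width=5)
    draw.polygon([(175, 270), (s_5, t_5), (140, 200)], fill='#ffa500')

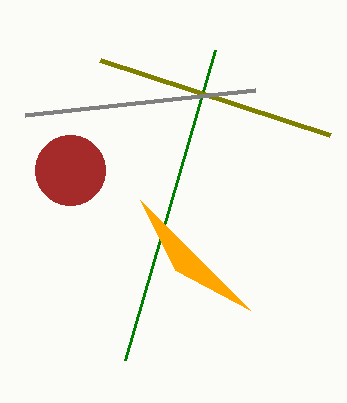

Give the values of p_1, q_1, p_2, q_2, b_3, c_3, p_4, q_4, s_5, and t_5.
p_1 = 215
q_1 = 50
p_2 = 330
q_2 = 135
b_3 = 170
c_3 = 35
p_4 = 255
q_4 = 90
s_5 = 250
t_5 = 310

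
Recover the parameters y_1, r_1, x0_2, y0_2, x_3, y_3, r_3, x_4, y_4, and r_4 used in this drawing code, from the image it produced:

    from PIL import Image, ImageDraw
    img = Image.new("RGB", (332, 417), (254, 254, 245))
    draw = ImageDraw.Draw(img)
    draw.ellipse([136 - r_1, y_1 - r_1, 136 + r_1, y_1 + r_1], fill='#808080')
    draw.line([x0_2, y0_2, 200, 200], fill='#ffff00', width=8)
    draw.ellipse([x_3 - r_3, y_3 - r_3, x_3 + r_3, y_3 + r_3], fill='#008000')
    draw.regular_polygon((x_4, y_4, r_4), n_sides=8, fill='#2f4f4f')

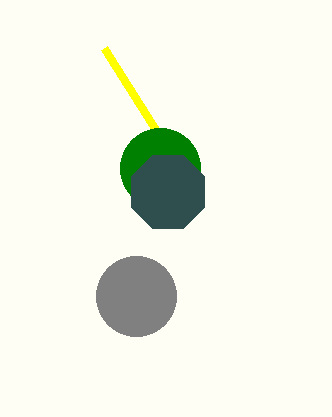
y_1 = 296, r_1 = 40, x0_2 = 104, y0_2 = 48, x_3 = 160, y_3 = 168, r_3 = 40, x_4 = 168, y_4 = 192, r_4 = 40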